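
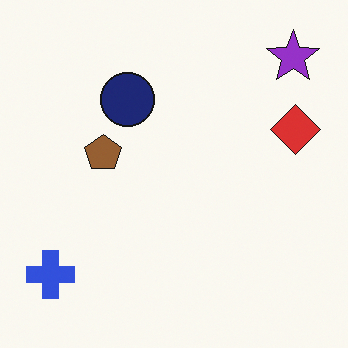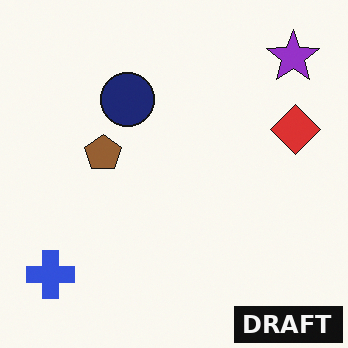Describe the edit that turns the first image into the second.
Watermarked with the text "DRAFT" in the lower-right corner.

A dark label reading "DRAFT" appears in the lower-right corner.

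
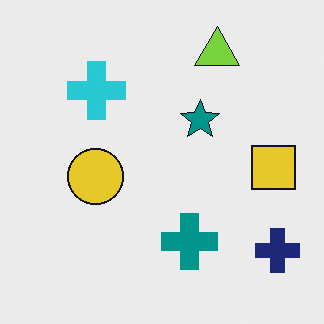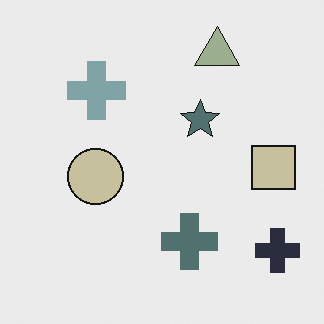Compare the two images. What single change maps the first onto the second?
Made much more muted (saturation change).

All colors are more muted and greyish — a global saturation change.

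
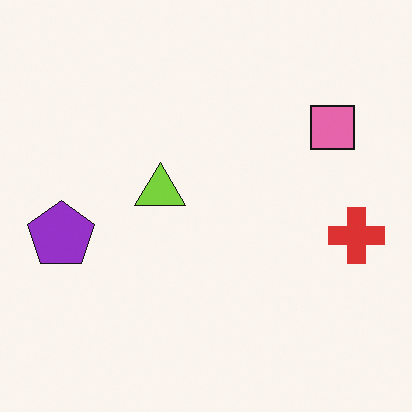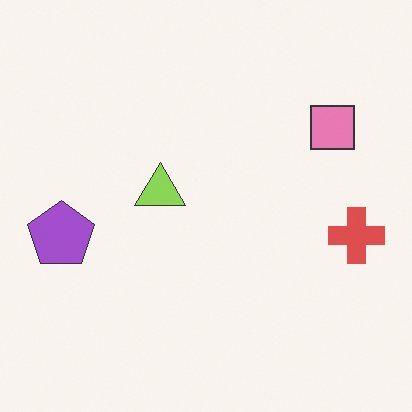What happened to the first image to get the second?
The transformation is: given slightly reduced contrast.

Tones are pushed toward mid-grey across the whole image — a global contrast change.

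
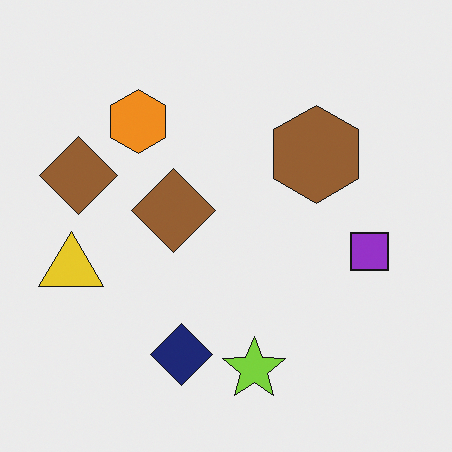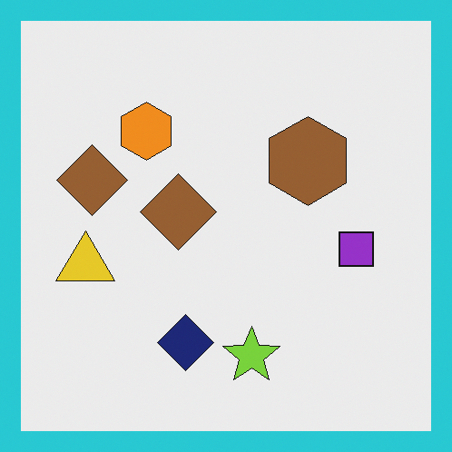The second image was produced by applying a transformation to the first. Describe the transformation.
This is the original image framed with a cyan border.

A solid cyan frame runs around the edge of the second image, with the content slightly shrunk inside it.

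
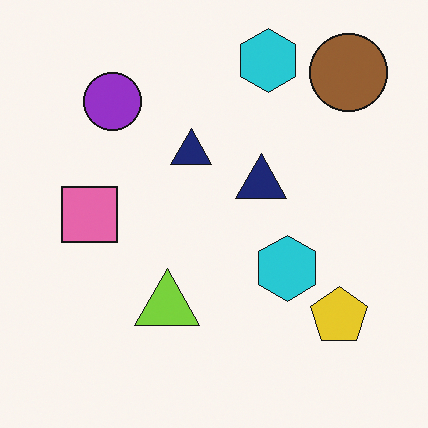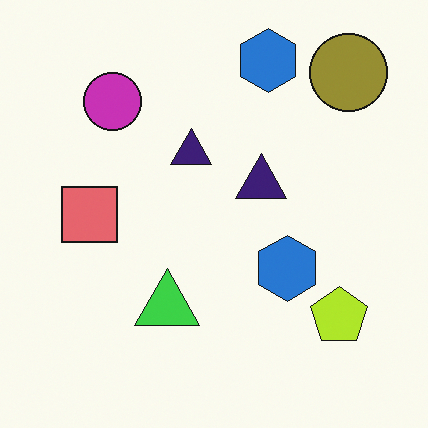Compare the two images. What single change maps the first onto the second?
It was hue-shifted slightly.

Every shape's color has rotated by the same amount around the hue wheel — a uniform hue shift.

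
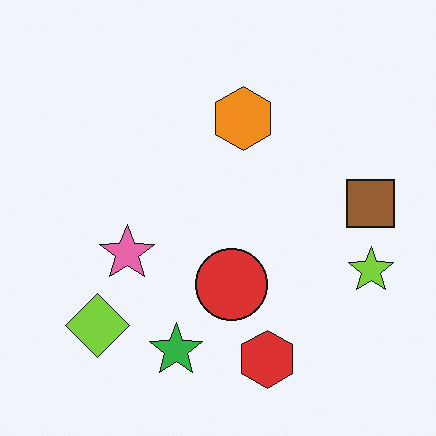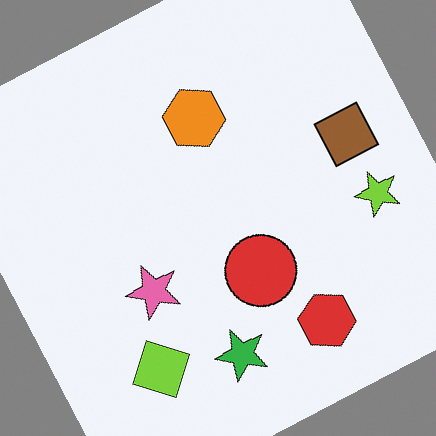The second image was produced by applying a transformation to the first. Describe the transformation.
Rotated counter-clockwise by a clearly visible amount.

Every shape is tilted by the same angle and the image corners show triangular fill wedges — a whole-image rotation by a non-right angle.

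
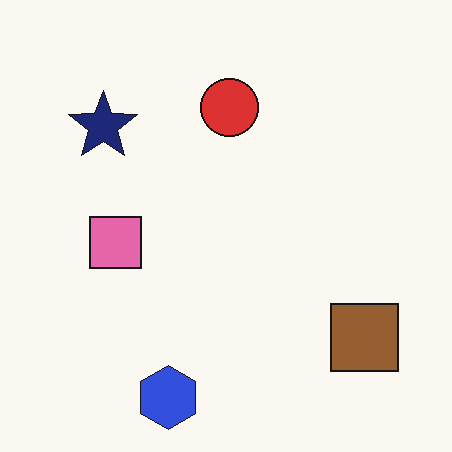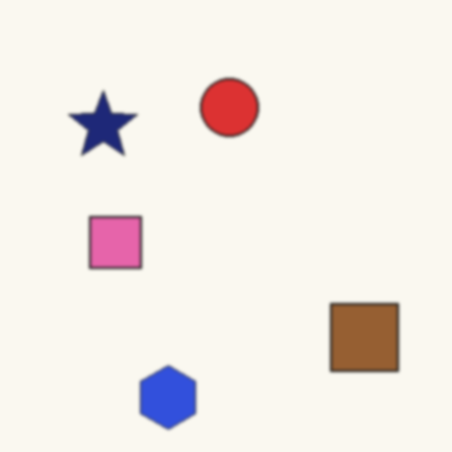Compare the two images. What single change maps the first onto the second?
This is the original image slightly softened.

Shape edges and outlines are uniformly softened across the whole image.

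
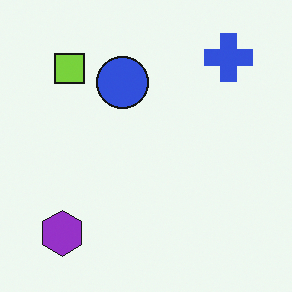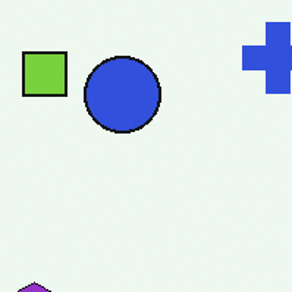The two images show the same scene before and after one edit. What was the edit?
The second image is the first cropped to a modestly smaller region and rescaled.

The visible shapes are larger and the field of view is narrower; shapes near the original edges may be partly or wholly outside the frame — a crop-and-rescale.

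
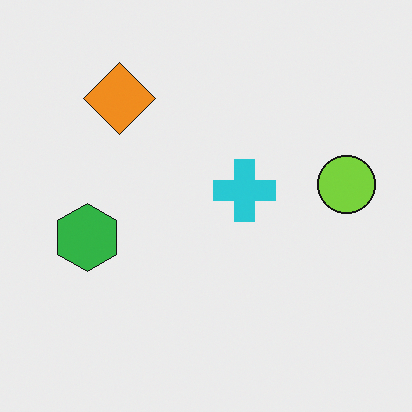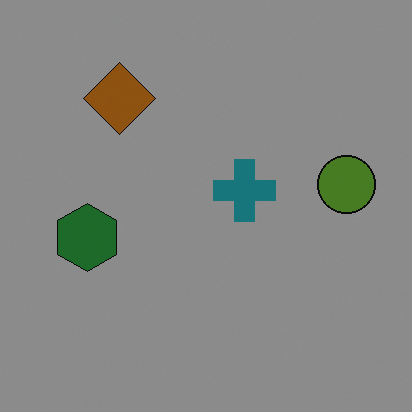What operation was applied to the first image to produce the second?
This is the original image noticeably darkened.

Every pixel — background and shapes alike — is uniformly darkened.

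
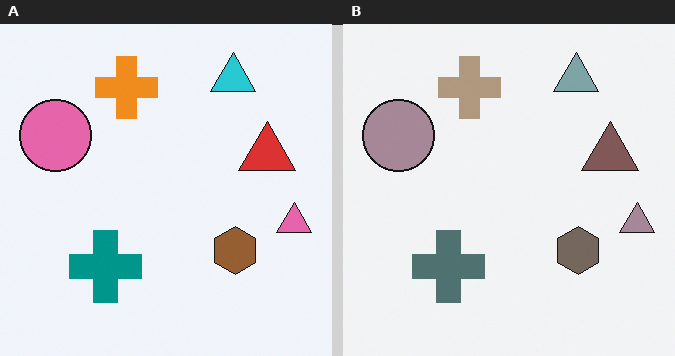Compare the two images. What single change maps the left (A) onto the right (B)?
The image was heavily desaturated.

All colors are more muted and greyish — a global saturation change.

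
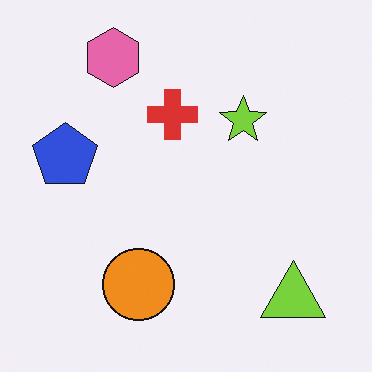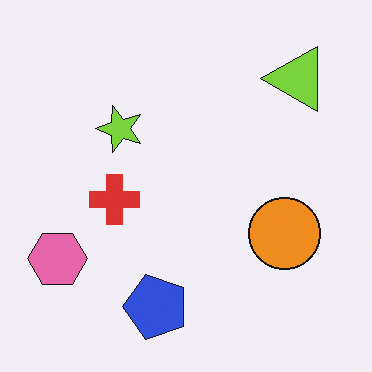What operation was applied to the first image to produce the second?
Rotated 90° counter-clockwise.

The lime triangle sits in the bottom-right of the first image and the top-right of the second — consistent with a whole-image 90° counter-clockwise rotation.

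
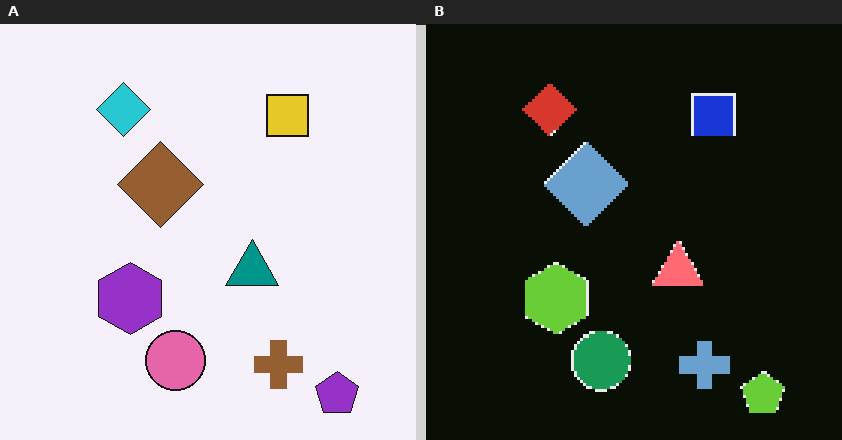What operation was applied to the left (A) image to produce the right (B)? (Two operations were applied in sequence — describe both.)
It was color-inverted (negative), then lightly pixelated (a mild mosaic effect).

The light background has become dark and every shape's color is its complement — a photographic negative. Shapes are reduced to large square blocks; fine edges and outlines are lost — a downscale-then-upscale (mosaic) effect.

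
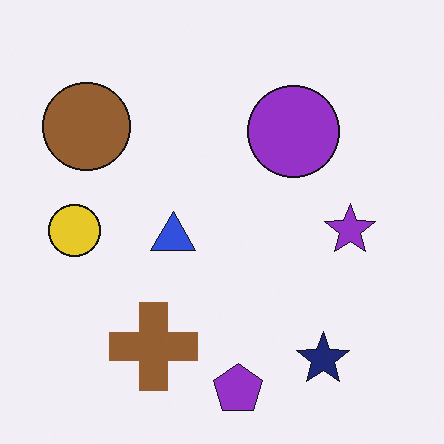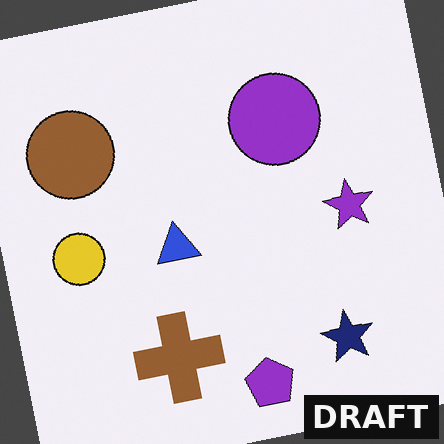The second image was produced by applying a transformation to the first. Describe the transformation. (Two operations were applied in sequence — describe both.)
The transformation is: rotated counter-clockwise by a small amount, then watermarked with the text "DRAFT" in the lower-right corner.

Every shape is tilted by the same angle and the image corners show triangular fill wedges — a whole-image rotation by a non-right angle. A dark label reading "DRAFT" appears in the lower-right corner.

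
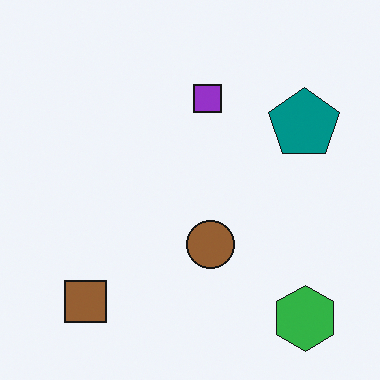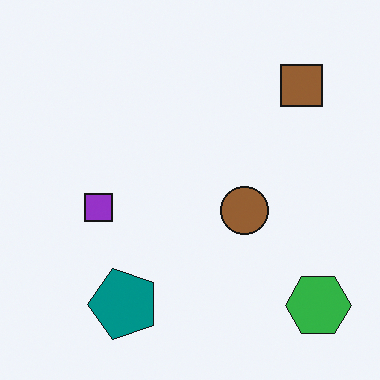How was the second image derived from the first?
This is the original image transposed (reflected across the top-left ↔ bottom-right diagonal).

Shapes have swapped their row and column positions — what was in the top-right is now in the bottom-left — a diagonal reflection.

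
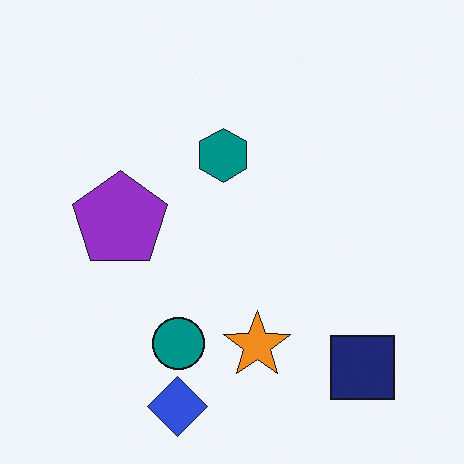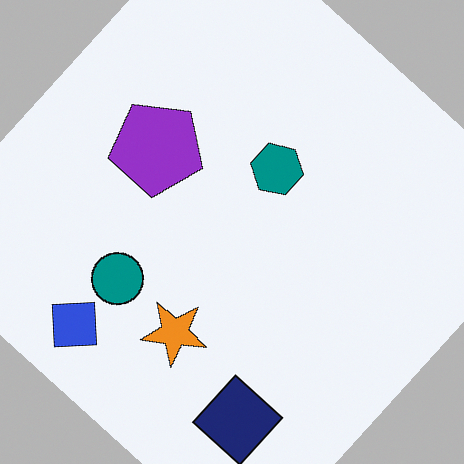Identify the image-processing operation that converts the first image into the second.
This is the original image rotated clockwise by a large amount — several tens of degrees.

Every shape is tilted by the same angle and the image corners show triangular fill wedges — a whole-image rotation by a non-right angle.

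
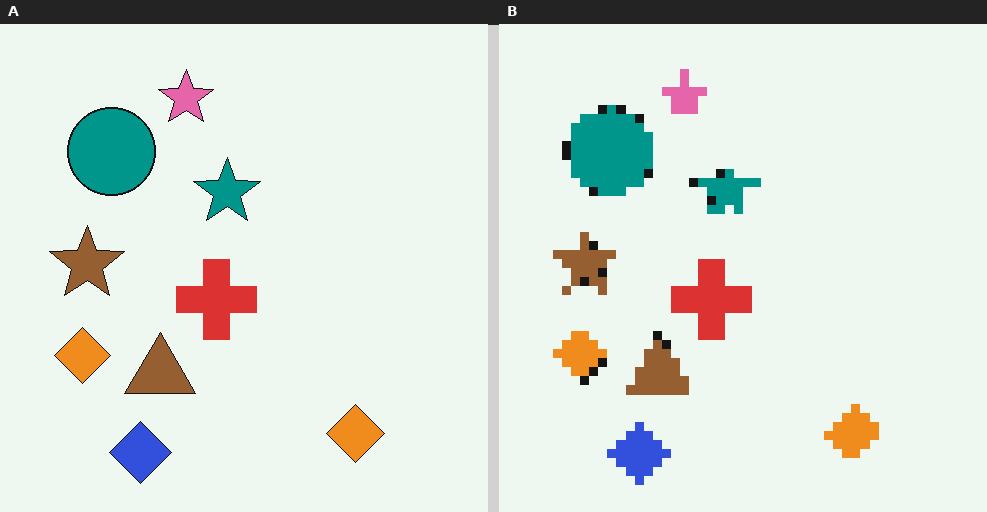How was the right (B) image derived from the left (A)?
Coarsely pixelated.

Shapes are reduced to large square blocks; fine edges and outlines are lost — a downscale-then-upscale (mosaic) effect.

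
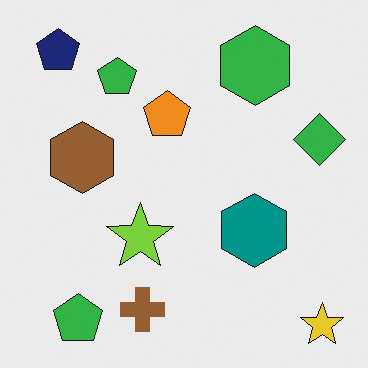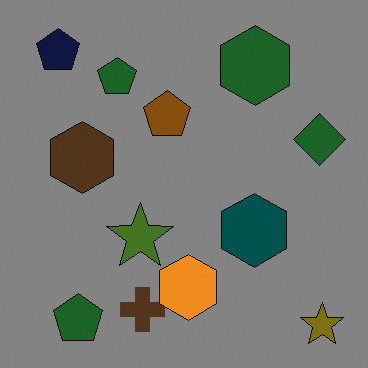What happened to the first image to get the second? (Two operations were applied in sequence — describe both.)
It was noticeably darkened, then overlaid with an additional orange hexagon.

Every pixel — background and shapes alike — is uniformly darkened. An orange hexagon appears in the second image that is absent from the first.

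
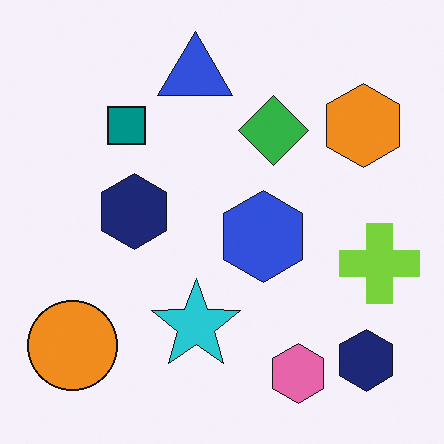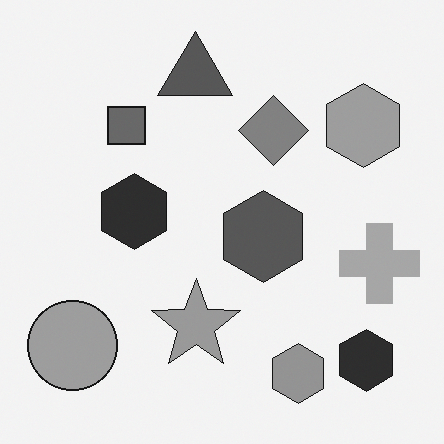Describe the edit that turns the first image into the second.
This is the original image converted to grayscale.

All color is removed — every shape is now a shade of grey.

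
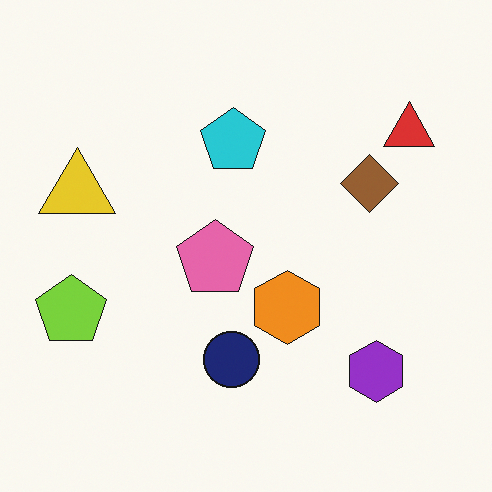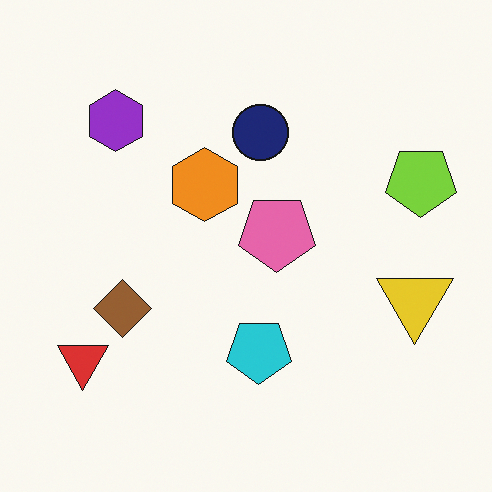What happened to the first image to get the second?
The image was rotated 180°.

The red triangle sits in the top-right of the first image and the bottom-left of the second — consistent with a whole-image 180° rotation.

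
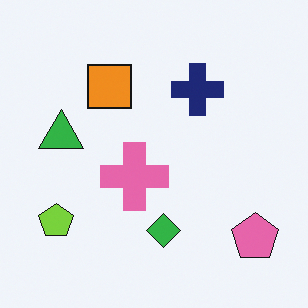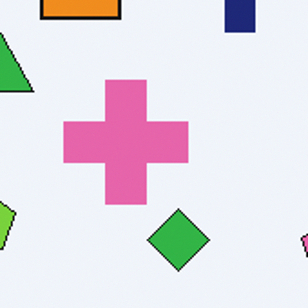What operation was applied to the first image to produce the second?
The image was cropped to a noticeably smaller region and rescaled.

The visible shapes are larger and the field of view is narrower; shapes near the original edges may be partly or wholly outside the frame — a crop-and-rescale.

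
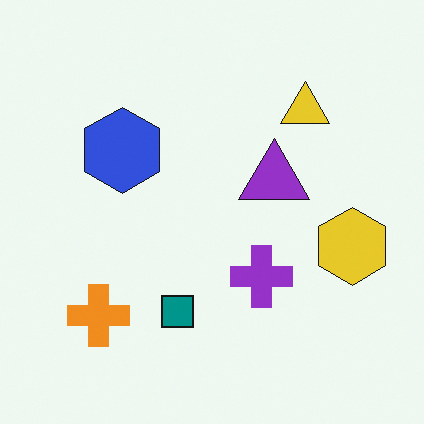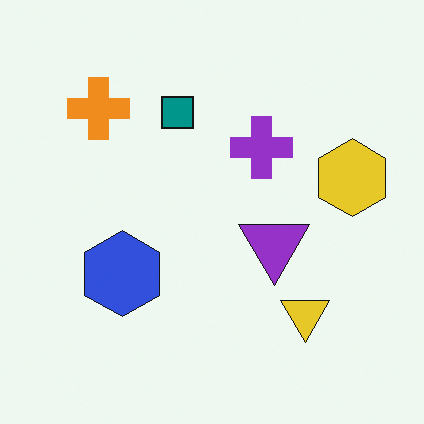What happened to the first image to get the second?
This is the original image flipped vertically (top ↔ bottom).

The orange cross is in the bottom-left of the first image and the top-left of the second — shapes on opposite sides of the horizontal midline have swapped in a mirror flip.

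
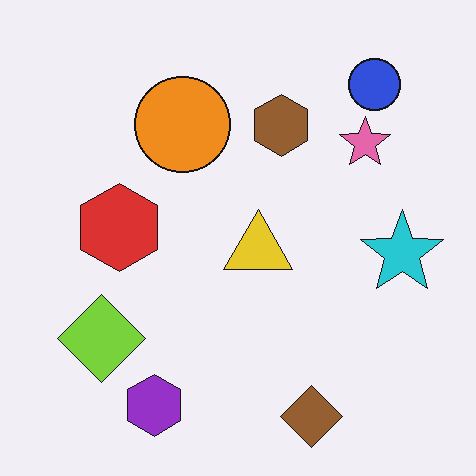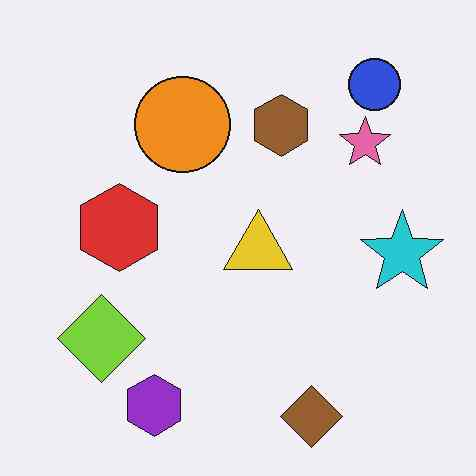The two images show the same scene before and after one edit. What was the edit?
It was given moderate JPEG compression.

Blocky 8×8 compression artifacts appear around shape edges and the flat background shows ringing — characteristic JPEG degradation.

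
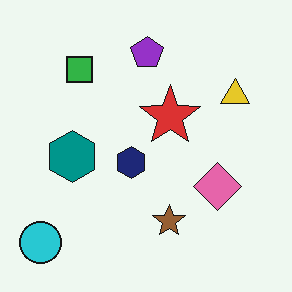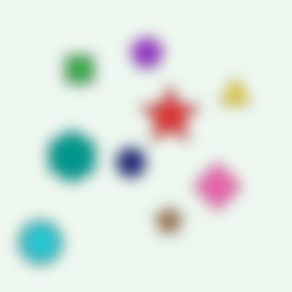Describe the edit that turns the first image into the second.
This is the original image strongly gaussian-blurred.

Shape edges and outlines are uniformly softened across the whole image.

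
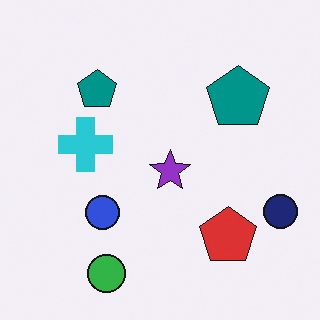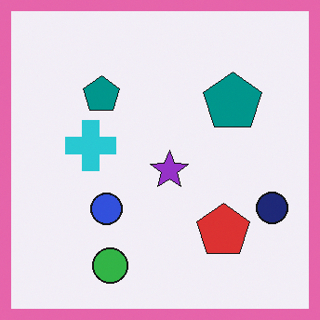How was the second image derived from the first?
This is the original image framed with a pink border.

A solid pink frame runs around the edge of the second image, with the content slightly shrunk inside it.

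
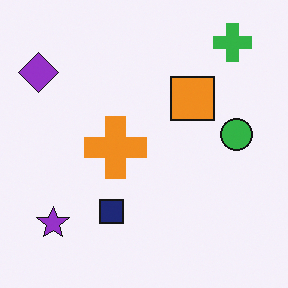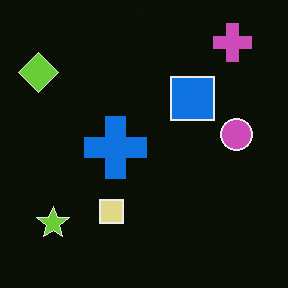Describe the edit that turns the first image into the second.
The image was color-inverted (negative).

The light background has become dark and every shape's color is its complement — a photographic negative.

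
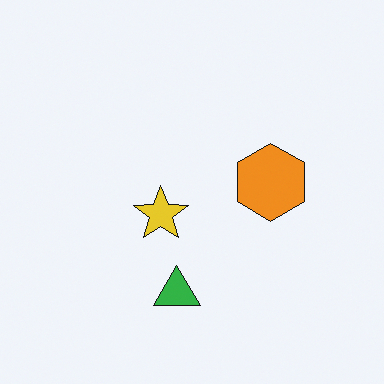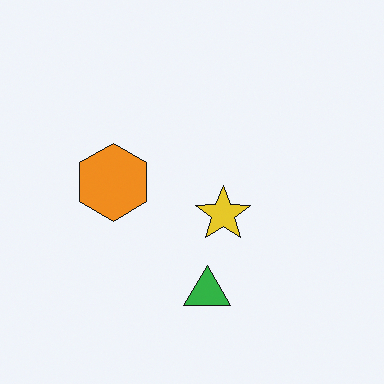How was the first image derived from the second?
The image was flipped horizontally (left ↔ right).

The orange hexagon is in the left of the second image and the right of the first — shapes on opposite sides of the vertical midline have swapped in a mirror flip.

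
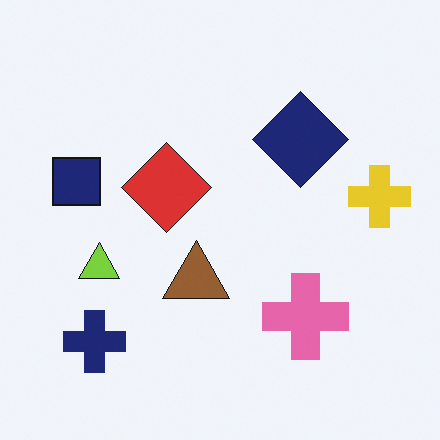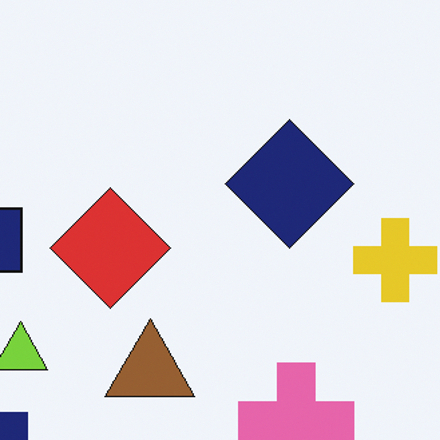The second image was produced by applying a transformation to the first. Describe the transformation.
The second image is the first cropped slightly and scaled back up.

The visible shapes are larger and the field of view is narrower; shapes near the original edges may be partly or wholly outside the frame — a crop-and-rescale.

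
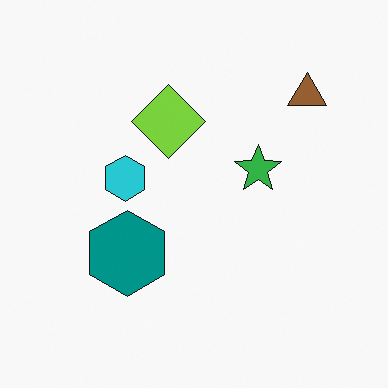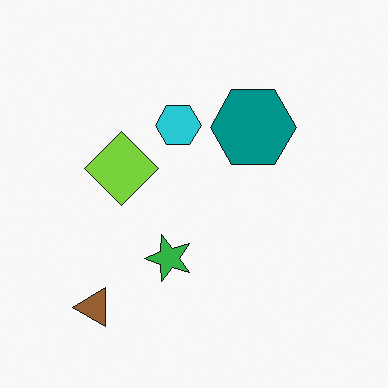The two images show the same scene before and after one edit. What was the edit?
The transformation is: transposed (reflected across the top-left ↔ bottom-right diagonal).

Shapes have swapped their row and column positions — what was in the top-right is now in the bottom-left — a diagonal reflection.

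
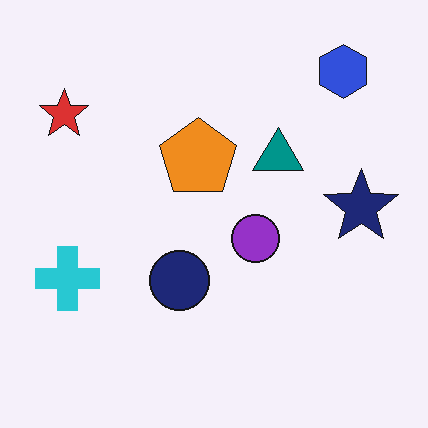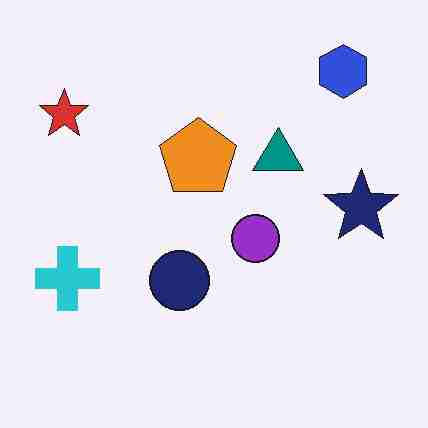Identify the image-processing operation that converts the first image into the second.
The image was degraded with heavy JPEG compression.

Blocky 8×8 compression artifacts appear around shape edges and the flat background shows ringing — characteristic JPEG degradation.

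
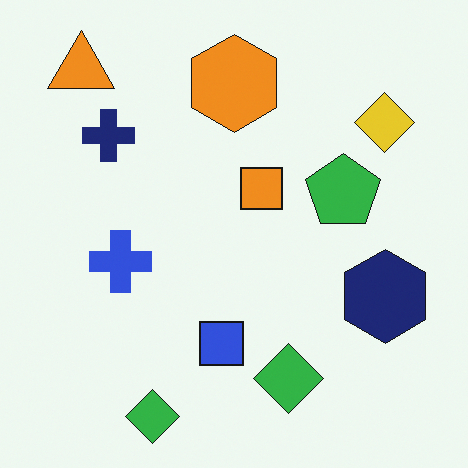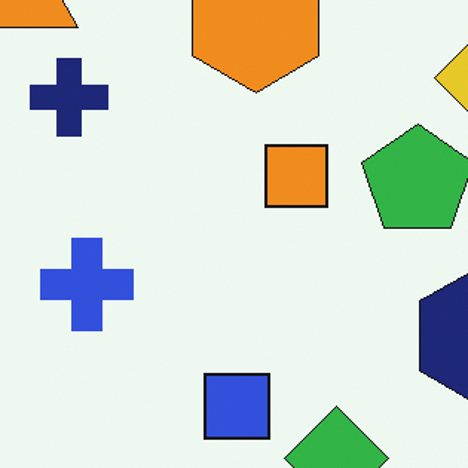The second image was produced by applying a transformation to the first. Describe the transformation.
The image was cropped to a modestly smaller region and rescaled.

The visible shapes are larger and the field of view is narrower; shapes near the original edges may be partly or wholly outside the frame — a crop-and-rescale.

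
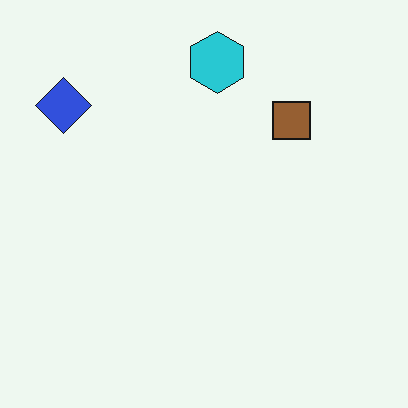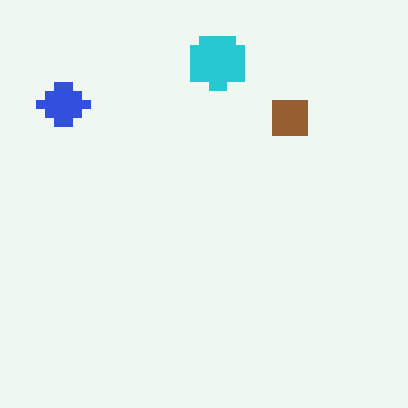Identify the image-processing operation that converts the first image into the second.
It was coarsely pixelated.

Shapes are reduced to large square blocks; fine edges and outlines are lost — a downscale-then-upscale (mosaic) effect.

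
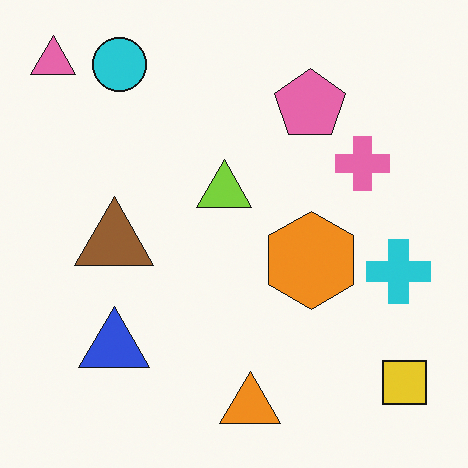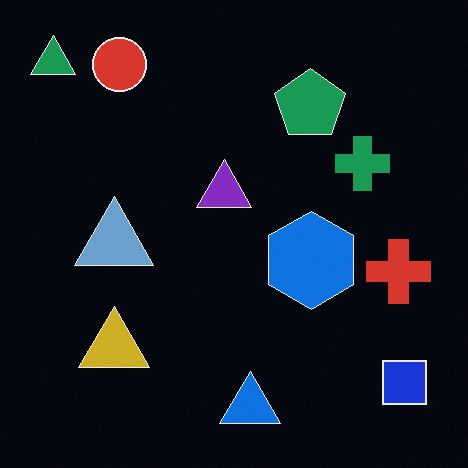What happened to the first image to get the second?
The second image is the first color-inverted (negative).

The light background has become dark and every shape's color is its complement — a photographic negative.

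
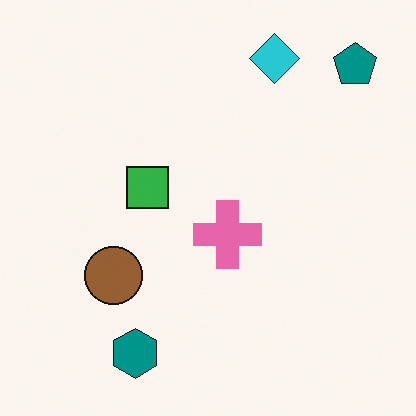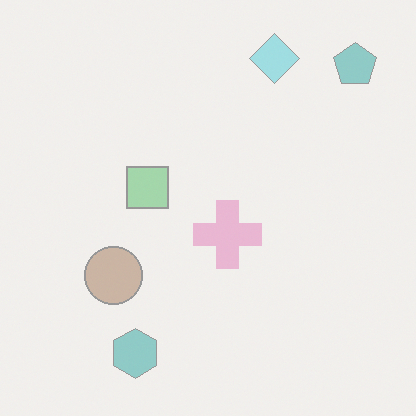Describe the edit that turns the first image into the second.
The second image is the first given much lower contrast.

Tones are pushed toward mid-grey across the whole image — a global contrast change.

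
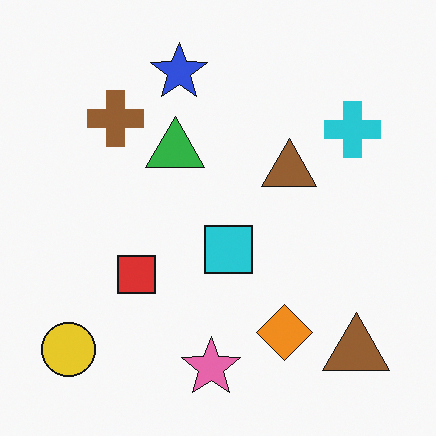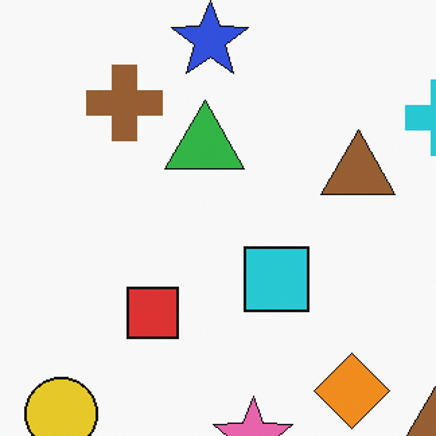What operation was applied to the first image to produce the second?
The second image is the first cropped slightly and scaled back up.

The visible shapes are larger and the field of view is narrower; shapes near the original edges may be partly or wholly outside the frame — a crop-and-rescale.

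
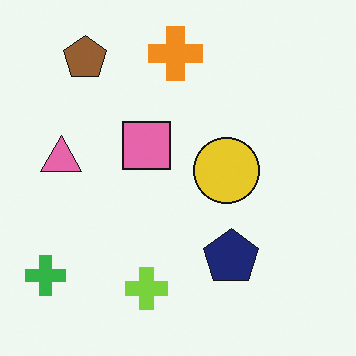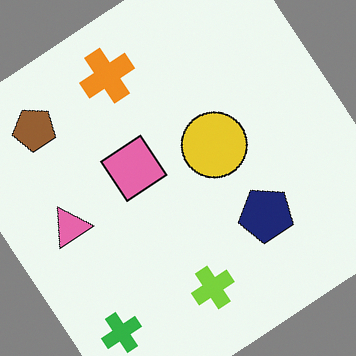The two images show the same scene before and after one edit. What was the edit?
The image was rotated counter-clockwise by a large amount — several tens of degrees.

Every shape is tilted by the same angle and the image corners show triangular fill wedges — a whole-image rotation by a non-right angle.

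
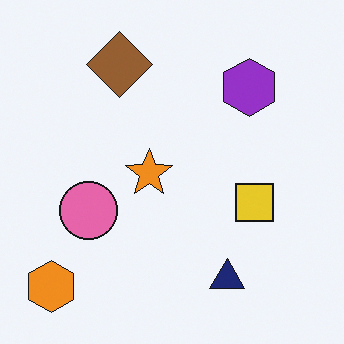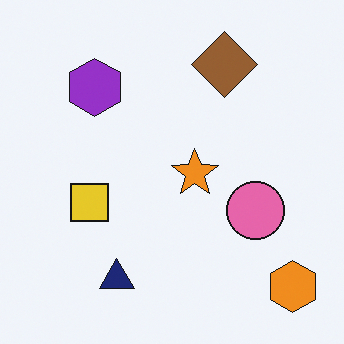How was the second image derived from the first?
It was flipped horizontally (left ↔ right).

The orange hexagon is in the bottom-left of the first image and the bottom-right of the second — shapes on opposite sides of the vertical midline have swapped in a mirror flip.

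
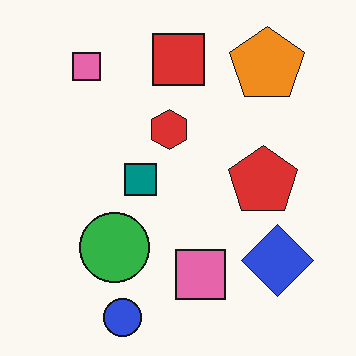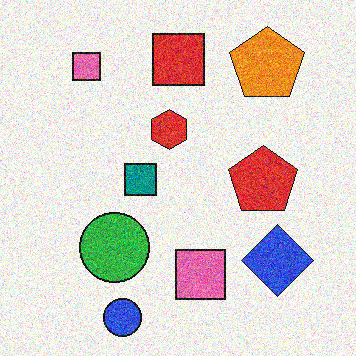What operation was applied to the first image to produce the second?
Degraded with strong gaussian noise.

Random speckle covers the whole image, including the flat background.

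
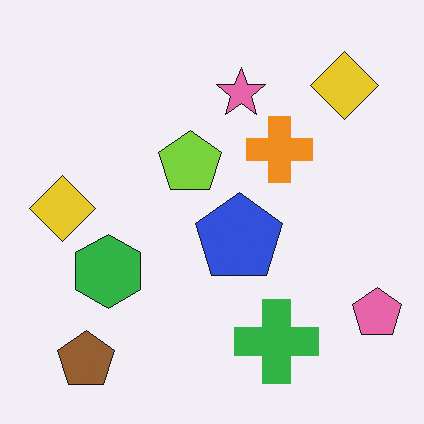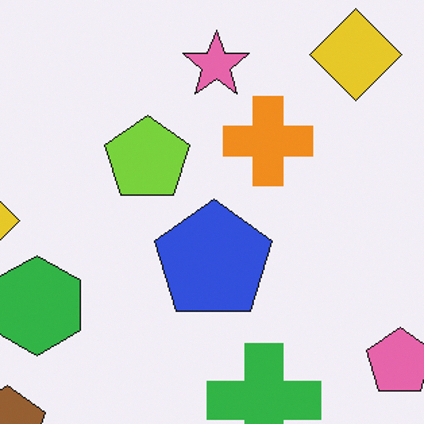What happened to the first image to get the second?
Cropped slightly and scaled back up.

The visible shapes are larger and the field of view is narrower; shapes near the original edges may be partly or wholly outside the frame — a crop-and-rescale.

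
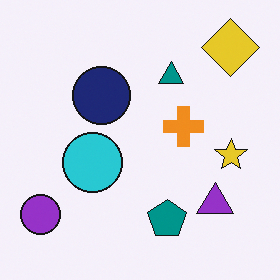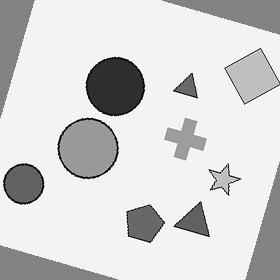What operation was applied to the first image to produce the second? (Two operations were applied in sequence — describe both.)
It was converted to grayscale, then rotated clockwise by a clearly visible amount.

All color is removed — every shape is now a shade of grey. Every shape is tilted by the same angle and the image corners show triangular fill wedges — a whole-image rotation by a non-right angle.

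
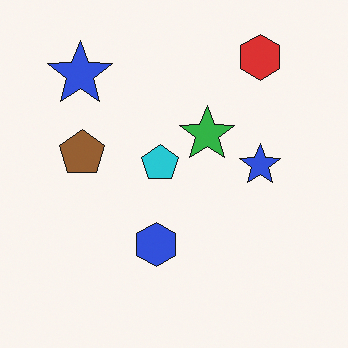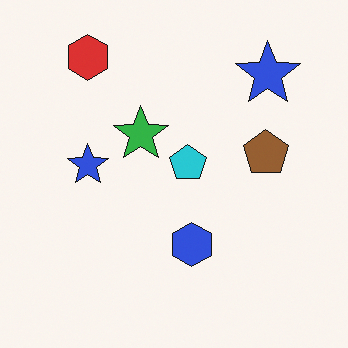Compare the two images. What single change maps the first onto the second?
The transformation is: flipped horizontally (left ↔ right).

The brown pentagon is in the left of the first image and the right of the second — shapes on opposite sides of the vertical midline have swapped in a mirror flip.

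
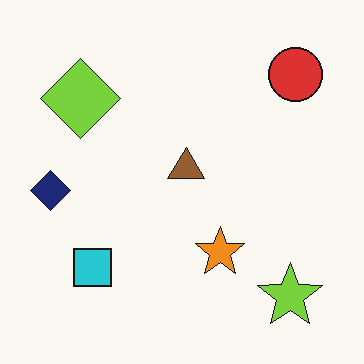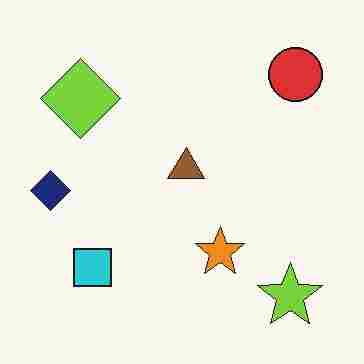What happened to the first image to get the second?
The transformation is: heavily JPEG-compressed with obvious blocking artifacts.

Blocky 8×8 compression artifacts appear around shape edges and the flat background shows ringing — characteristic JPEG degradation.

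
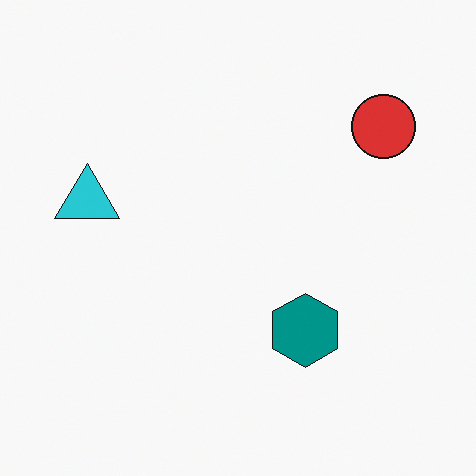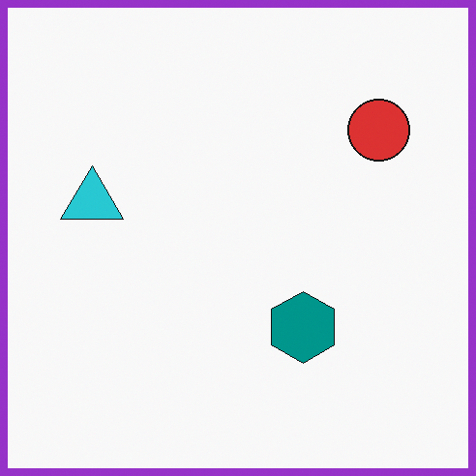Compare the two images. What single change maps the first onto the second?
The transformation is: framed with a purple border.

A solid purple frame runs around the edge of the second image, with the content slightly shrunk inside it.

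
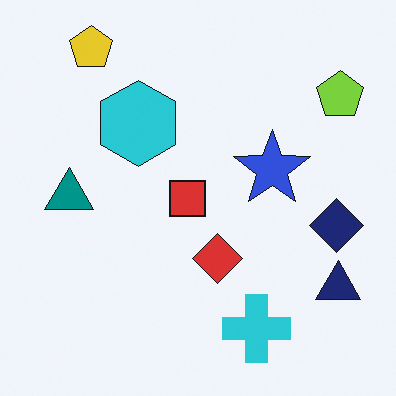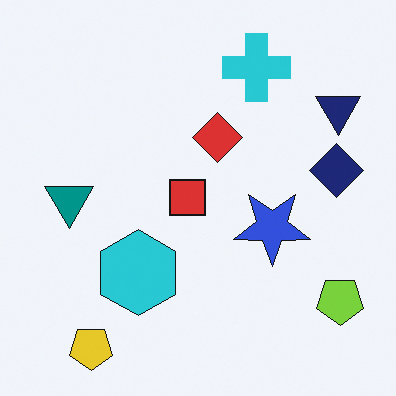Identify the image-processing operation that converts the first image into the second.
The image was flipped vertically (top ↔ bottom).

The yellow pentagon is in the top-left of the first image and the bottom-left of the second — shapes on opposite sides of the horizontal midline have swapped in a mirror flip.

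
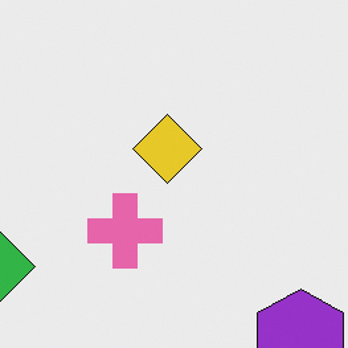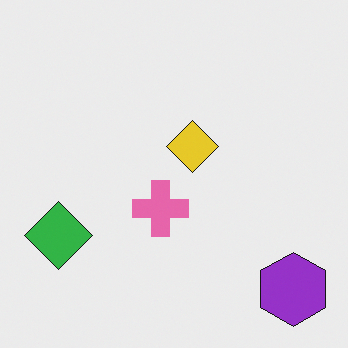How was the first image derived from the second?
Cropped to a modestly smaller region and rescaled.

The visible shapes are larger and the field of view is narrower; shapes near the original edges may be partly or wholly outside the frame — a crop-and-rescale.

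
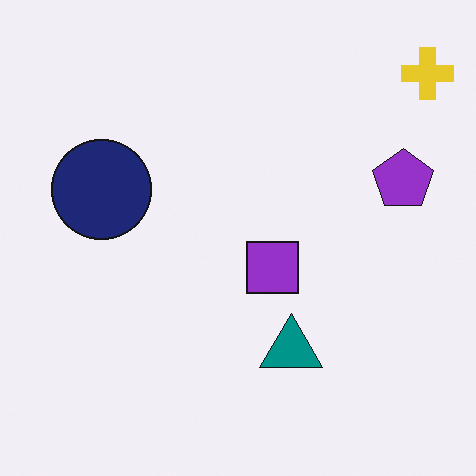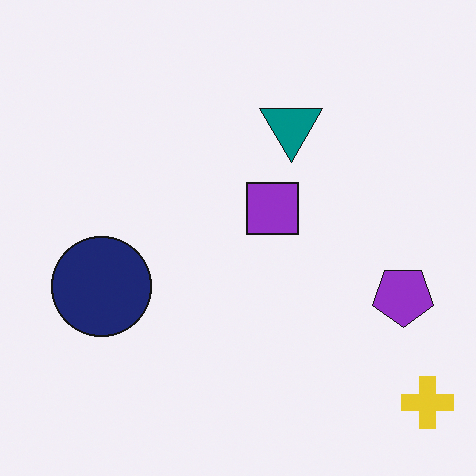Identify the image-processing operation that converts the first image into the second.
The image was flipped vertically (top ↔ bottom).

The yellow cross is in the top-right of the first image and the bottom-right of the second — shapes on opposite sides of the horizontal midline have swapped in a mirror flip.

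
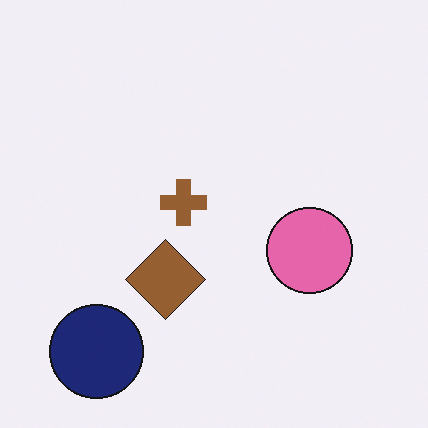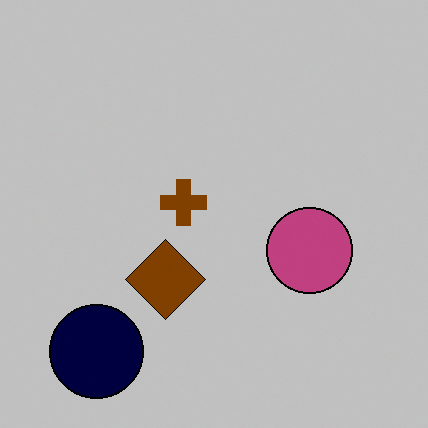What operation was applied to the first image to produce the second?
The second image is the first aggressively posterized.

Each flat color has snapped to a coarser quantized level — most visibly, the near-white background has dropped to a flat grey.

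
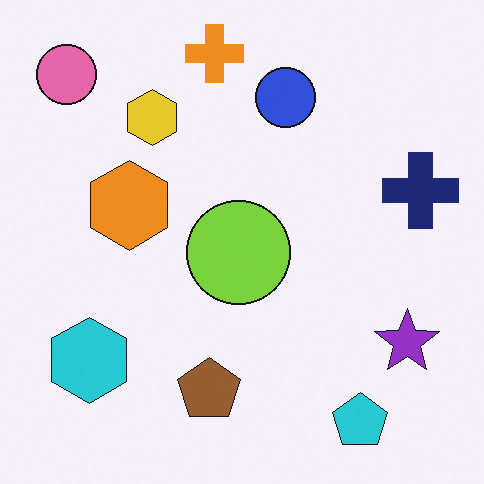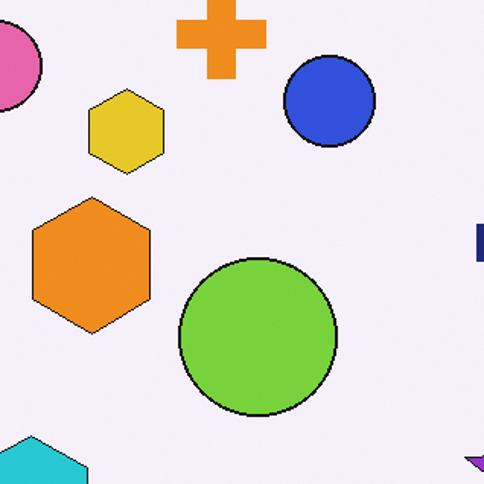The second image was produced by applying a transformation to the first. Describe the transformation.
It was cropped slightly and scaled back up.

The visible shapes are larger and the field of view is narrower; shapes near the original edges may be partly or wholly outside the frame — a crop-and-rescale.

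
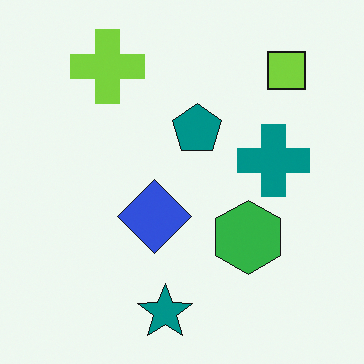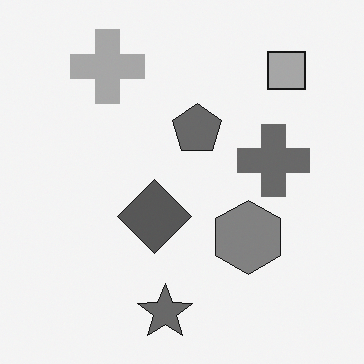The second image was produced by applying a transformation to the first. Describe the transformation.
It was converted to grayscale.

All color is removed — every shape is now a shade of grey.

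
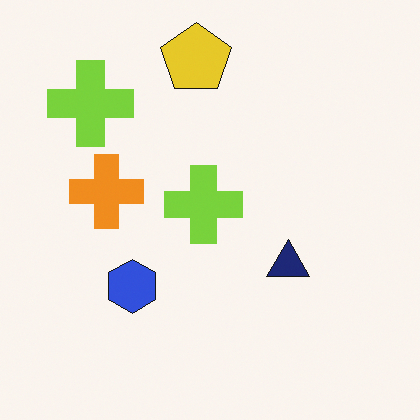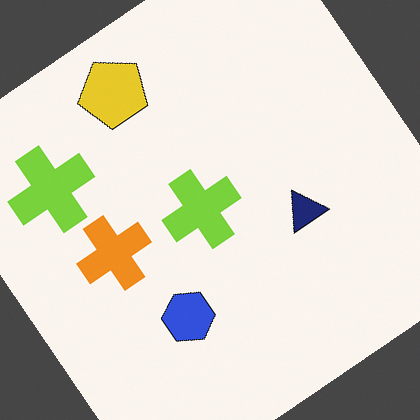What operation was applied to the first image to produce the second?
The transformation is: rotated counter-clockwise by a large amount — several tens of degrees.

Every shape is tilted by the same angle and the image corners show triangular fill wedges — a whole-image rotation by a non-right angle.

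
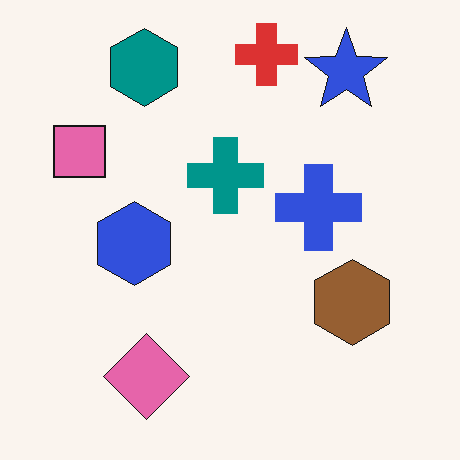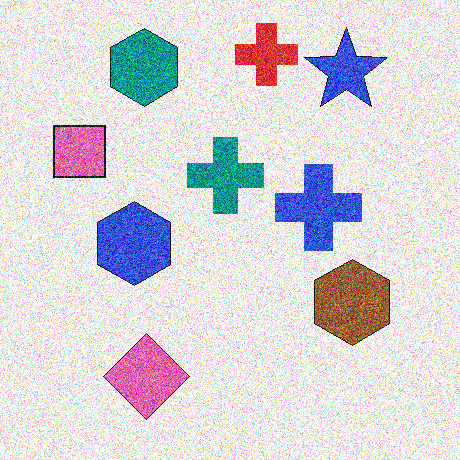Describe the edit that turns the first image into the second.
This is the original image degraded with a thick layer of grain.

Random speckle covers the whole image, including the flat background.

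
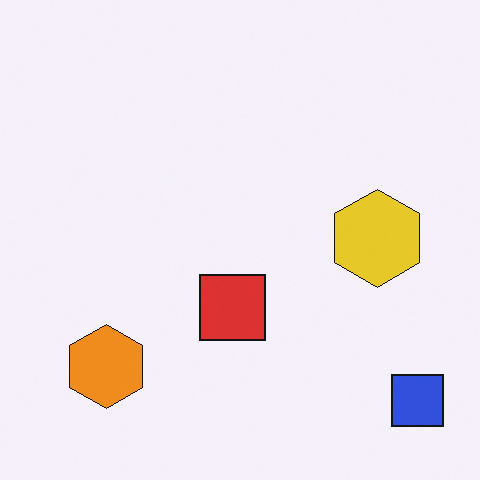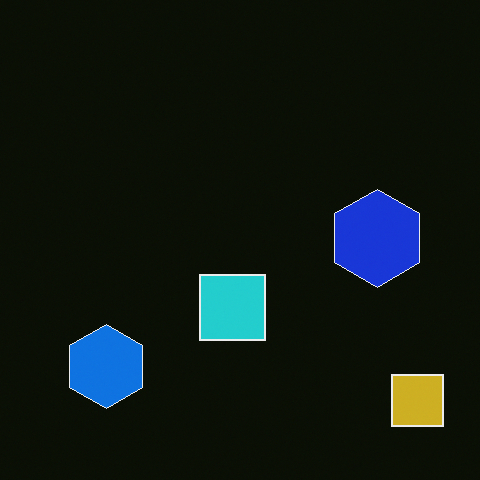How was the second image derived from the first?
The transformation is: color-inverted (negative).

The light background has become dark and every shape's color is its complement — a photographic negative.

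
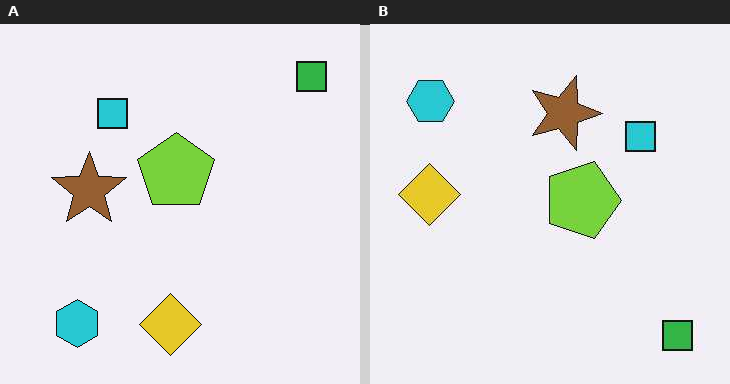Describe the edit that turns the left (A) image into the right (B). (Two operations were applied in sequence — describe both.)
This is the original image rotated 90° clockwise, then given moderate JPEG compression.

The green square sits in the top-right of the left (A) image and the bottom-right of the right (B) — consistent with a whole-image 90° clockwise rotation. Blocky 8×8 compression artifacts appear around shape edges and the flat background shows ringing — characteristic JPEG degradation.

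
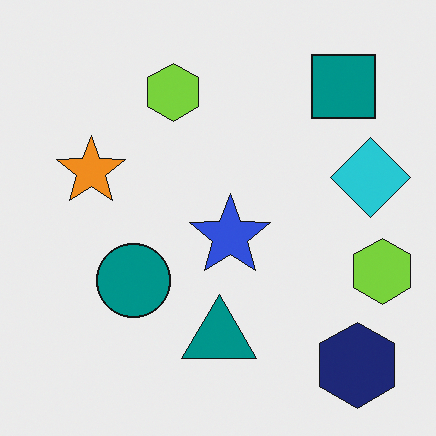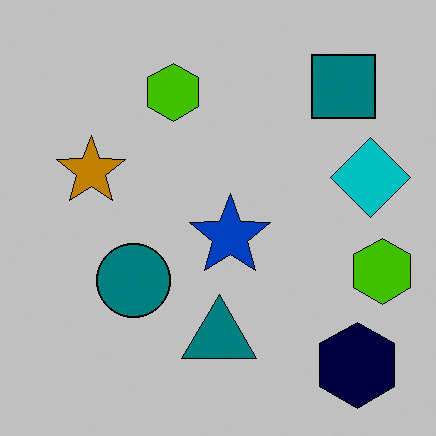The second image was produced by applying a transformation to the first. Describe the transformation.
The second image is the first heavily posterized to just a handful of flat colors.

Each flat color has snapped to a coarser quantized level — most visibly, the near-white background has dropped to a flat grey.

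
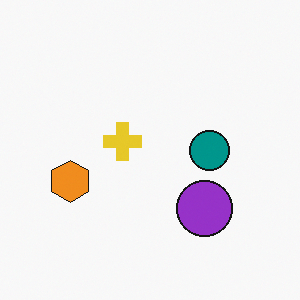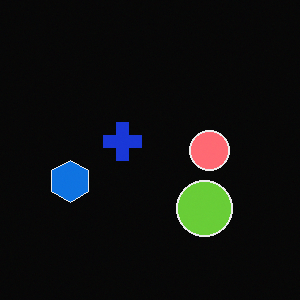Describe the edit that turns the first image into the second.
The image was color-inverted (negative).

The light background has become dark and every shape's color is its complement — a photographic negative.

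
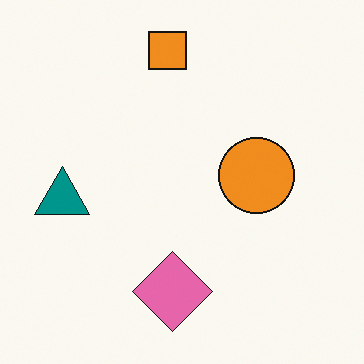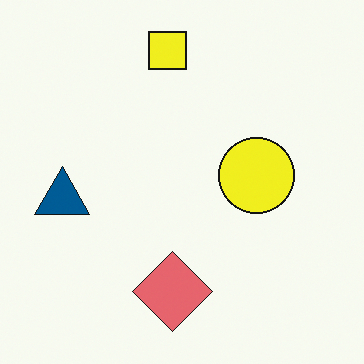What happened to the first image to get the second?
Hue-shifted slightly.

Every shape's color has rotated by the same amount around the hue wheel — a uniform hue shift.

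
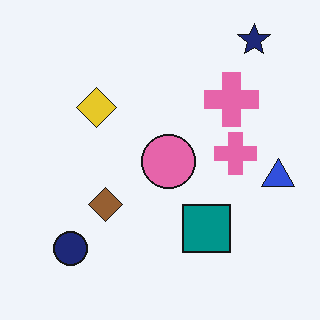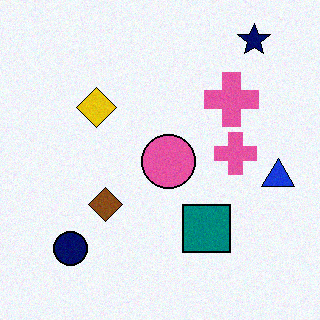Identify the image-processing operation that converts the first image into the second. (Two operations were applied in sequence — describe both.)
The second image is the first degraded with a light layer of grain, then given slightly increased contrast.

Random speckle covers the whole image, including the flat background. Tones are pushed away from mid-grey across the whole image — a global contrast change.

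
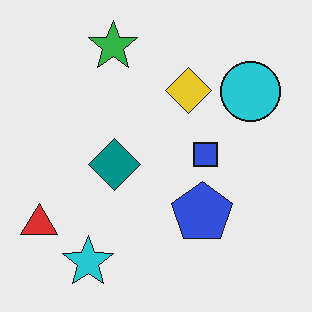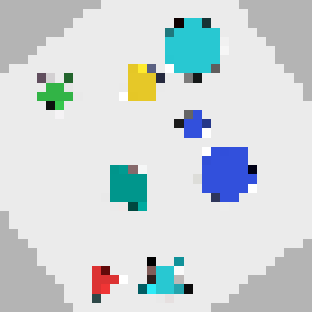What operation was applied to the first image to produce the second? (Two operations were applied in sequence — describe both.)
Rotated counter-clockwise by a large amount — several tens of degrees, then coarsely pixelated.

Every shape is tilted by the same angle and the image corners show triangular fill wedges — a whole-image rotation by a non-right angle. Shapes are reduced to large square blocks; fine edges and outlines are lost — a downscale-then-upscale (mosaic) effect.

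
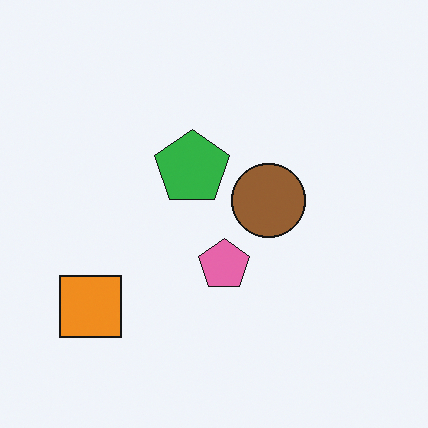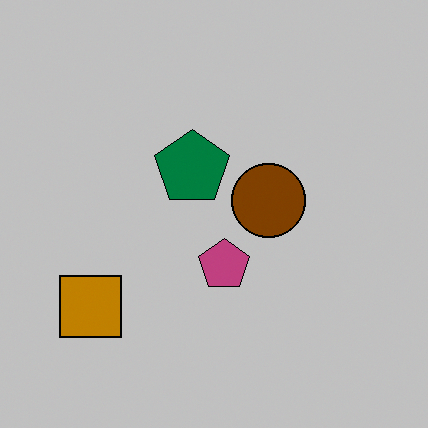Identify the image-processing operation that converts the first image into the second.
The transformation is: aggressively posterized.

Each flat color has snapped to a coarser quantized level — most visibly, the near-white background has dropped to a flat grey.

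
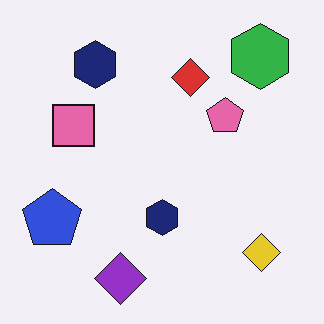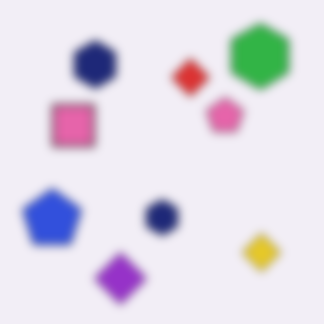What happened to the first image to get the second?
This is the original image moderately blurred.

Shape edges and outlines are uniformly softened across the whole image.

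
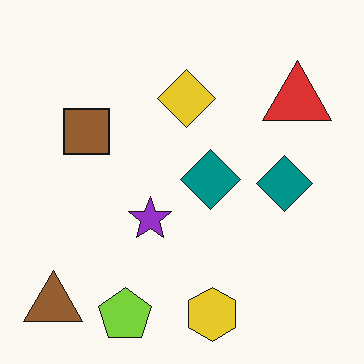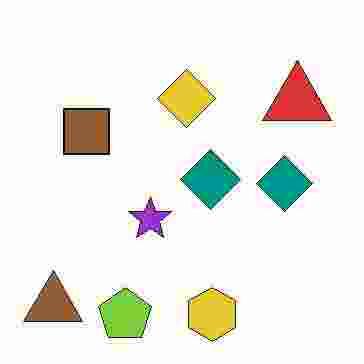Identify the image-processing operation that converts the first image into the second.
The second image is the first degraded with heavy JPEG compression.

Blocky 8×8 compression artifacts appear around shape edges and the flat background shows ringing — characteristic JPEG degradation.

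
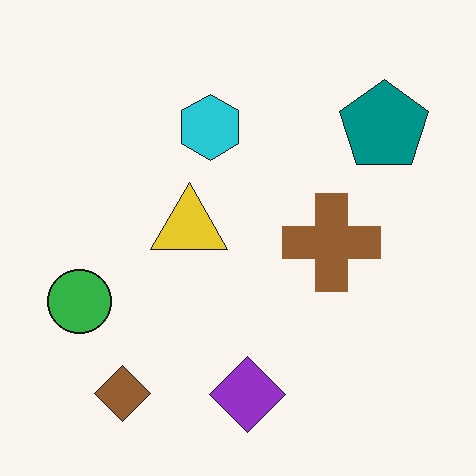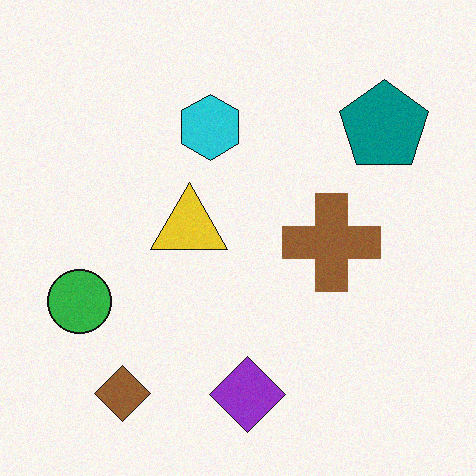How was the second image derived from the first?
The transformation is: degraded with subtle gaussian noise.

Random speckle covers the whole image, including the flat background.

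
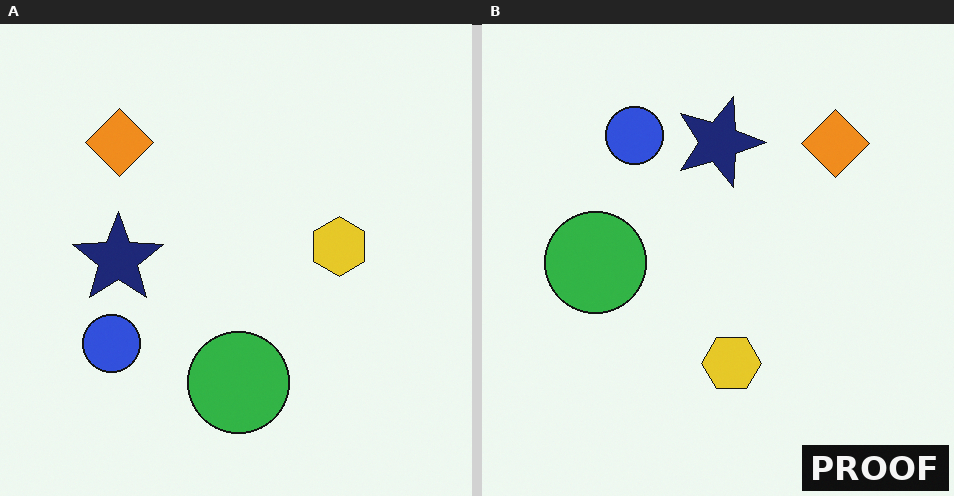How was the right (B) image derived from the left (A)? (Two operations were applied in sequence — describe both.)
This is the original image rotated 90° clockwise, then watermarked with the text "PROOF" in the lower-right corner.

The orange diamond sits in the top-left of the left (A) image and the top-right of the right (B) — consistent with a whole-image 90° clockwise rotation. A dark label reading "PROOF" appears in the lower-right corner.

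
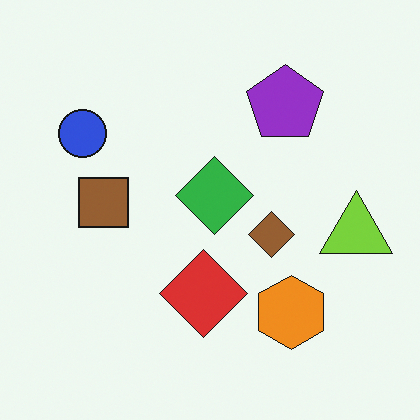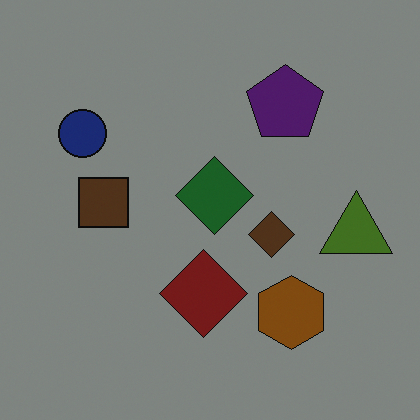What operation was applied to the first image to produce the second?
Noticeably darkened.

Every pixel — background and shapes alike — is uniformly darkened.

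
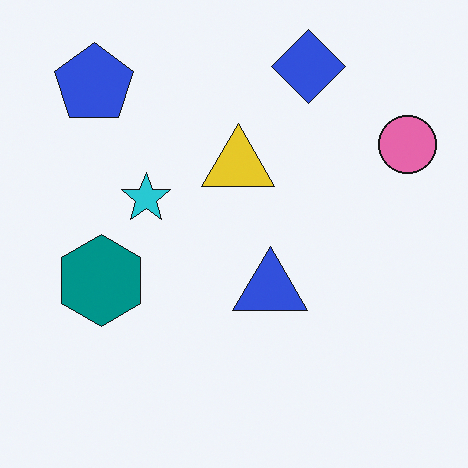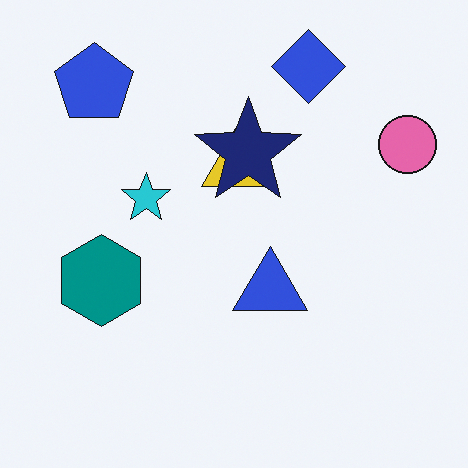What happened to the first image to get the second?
This is the original image overlaid with an additional navy star.

A navy star appears in the second image that is absent from the first.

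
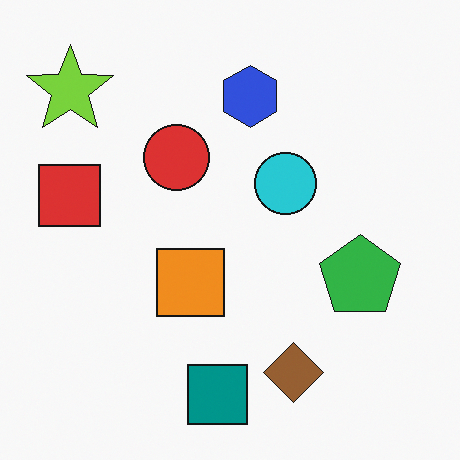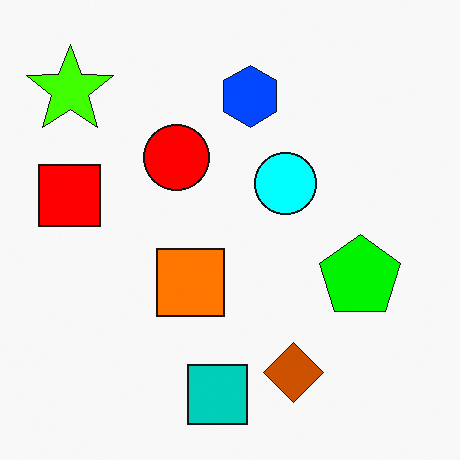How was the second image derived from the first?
It was heavily oversaturated.

All colors are more vivid — a global saturation change.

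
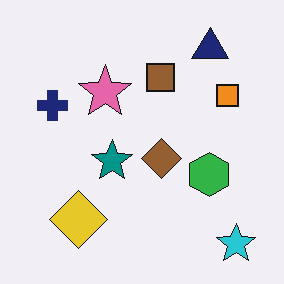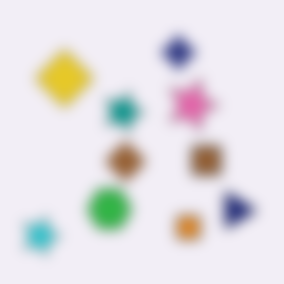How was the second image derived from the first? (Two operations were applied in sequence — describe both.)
The transformation is: heavily blurred, then rotated 90° clockwise.

Shape edges and outlines are uniformly softened across the whole image. The cyan star sits in the bottom-right of the first image and the bottom-left of the second — consistent with a whole-image 90° clockwise rotation.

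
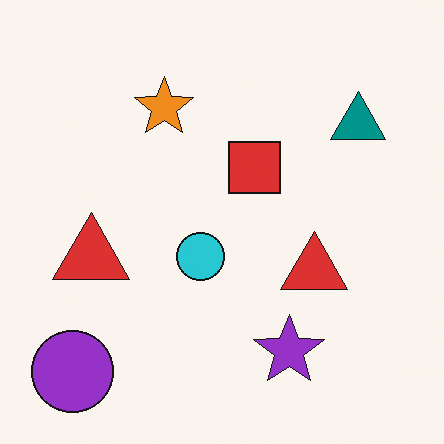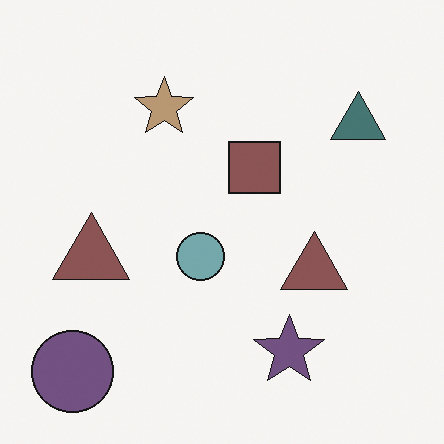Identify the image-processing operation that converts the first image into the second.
This is the original image heavily desaturated.

All colors are more muted and greyish — a global saturation change.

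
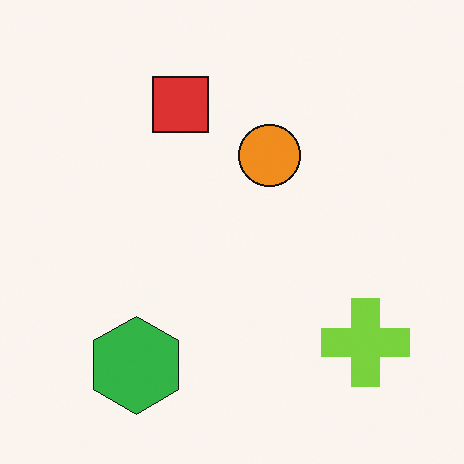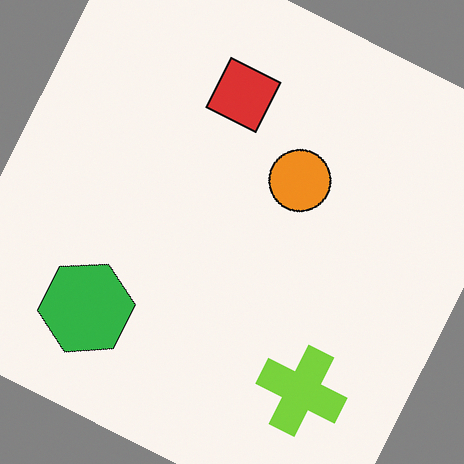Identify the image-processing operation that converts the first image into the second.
This is the original image rotated clockwise by a moderate amount.

Every shape is tilted by the same angle and the image corners show triangular fill wedges — a whole-image rotation by a non-right angle.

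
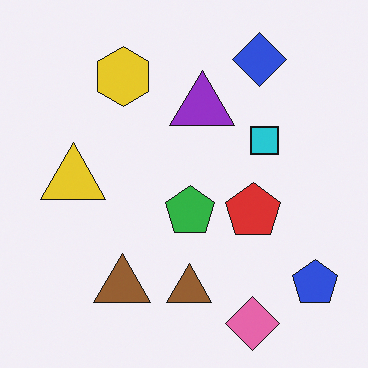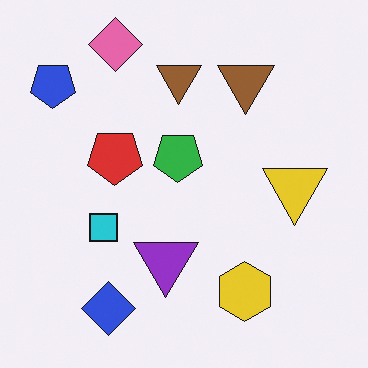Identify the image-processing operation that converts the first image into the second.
It was rotated 180°.

The blue pentagon sits in the bottom-right of the first image and the top-left of the second — consistent with a whole-image 180° rotation.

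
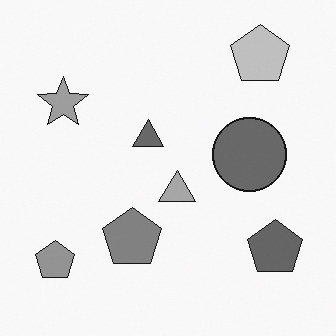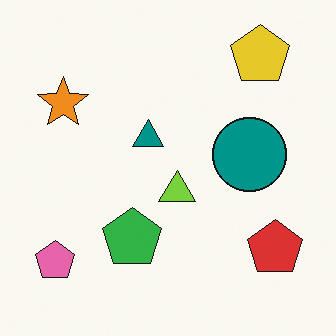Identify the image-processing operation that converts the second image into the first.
The first image is the second converted to grayscale.

All color is removed — every shape is now a shade of grey.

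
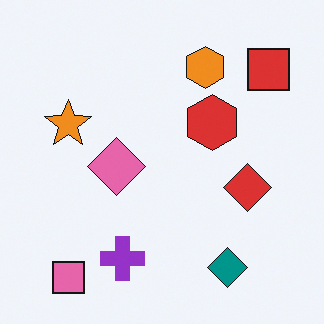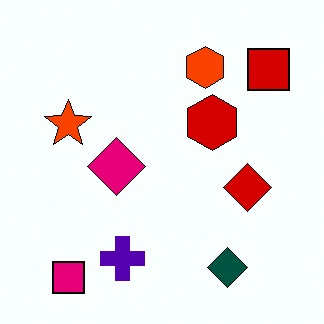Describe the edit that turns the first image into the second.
The image was boosted in contrast.

Tones are pushed away from mid-grey across the whole image — a global contrast change.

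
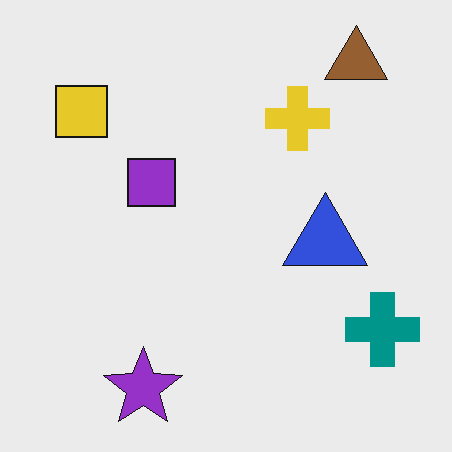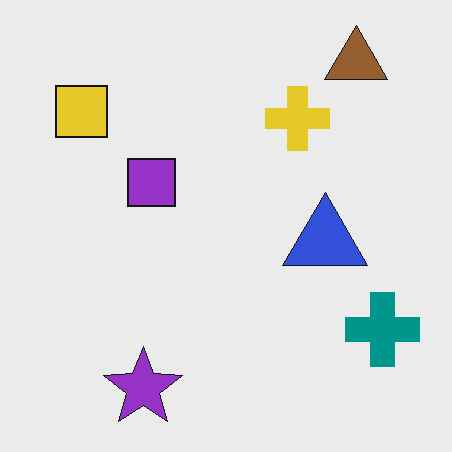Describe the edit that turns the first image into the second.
The second image is the first JPEG-compressed with visible artifacts.

Blocky 8×8 compression artifacts appear around shape edges and the flat background shows ringing — characteristic JPEG degradation.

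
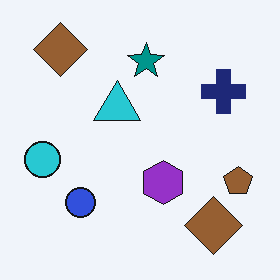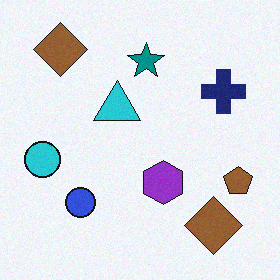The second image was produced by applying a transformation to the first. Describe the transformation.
Degraded with subtle gaussian noise.

Random speckle covers the whole image, including the flat background.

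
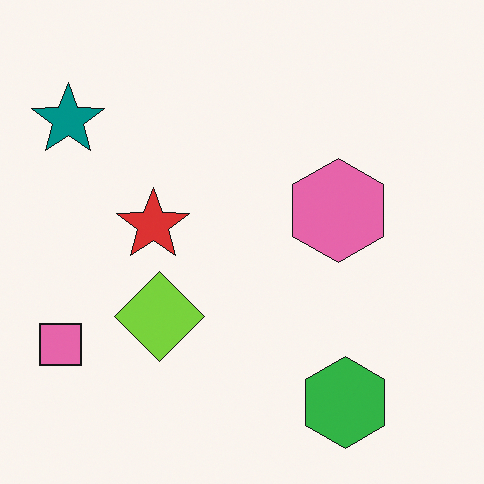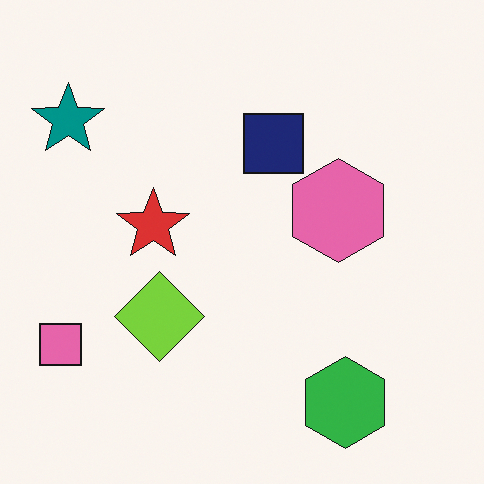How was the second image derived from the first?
Overlaid with an additional navy square.

A navy square appears in the second image that is absent from the first.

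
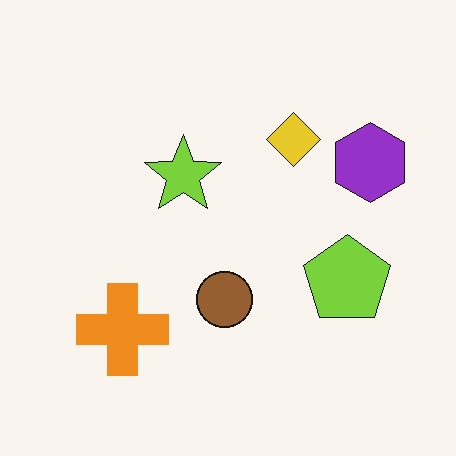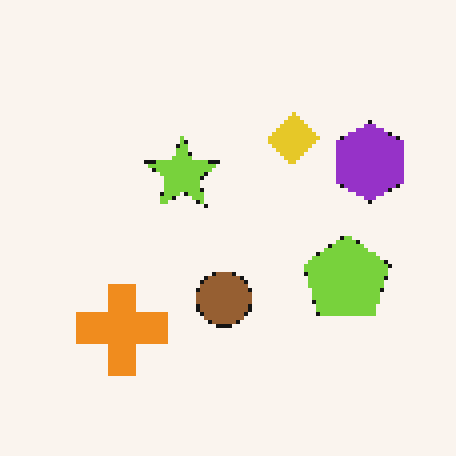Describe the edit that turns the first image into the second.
Mildly pixelated.

Shapes are reduced to large square blocks; fine edges and outlines are lost — a downscale-then-upscale (mosaic) effect.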